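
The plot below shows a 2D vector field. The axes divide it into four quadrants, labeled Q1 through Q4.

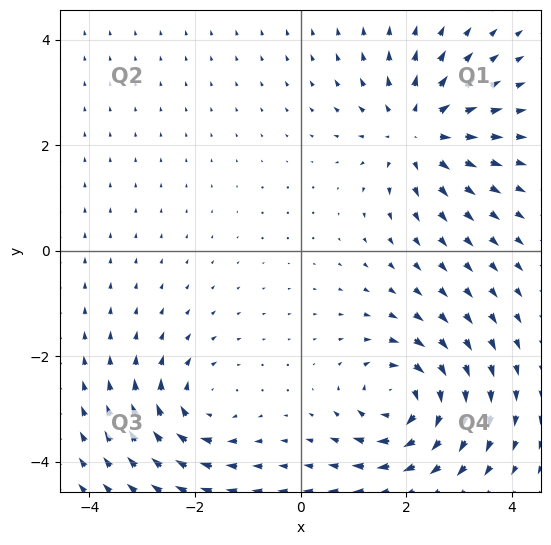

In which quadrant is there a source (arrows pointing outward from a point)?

Q1

The source sits at approximately (2.2, 2.3), which lies in quadrant Q1. The divergence there is about +5, positive as expected for a source.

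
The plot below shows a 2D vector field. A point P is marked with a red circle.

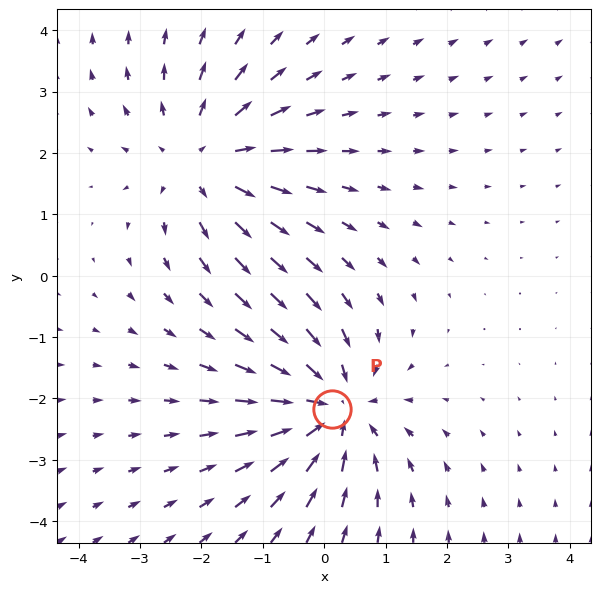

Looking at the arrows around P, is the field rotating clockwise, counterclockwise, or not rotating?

not rotating

Near P at (0.1, -2.2) the arrows show no circulation. The curl there is ≈0.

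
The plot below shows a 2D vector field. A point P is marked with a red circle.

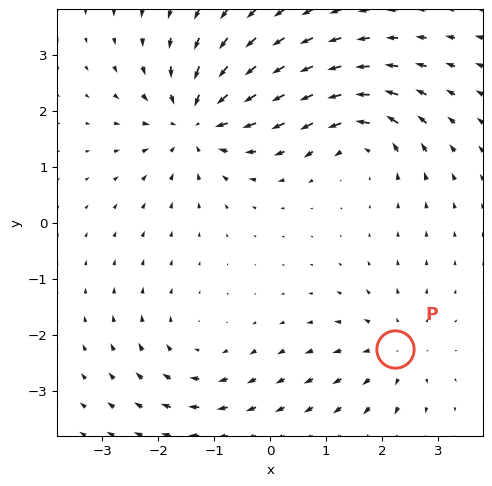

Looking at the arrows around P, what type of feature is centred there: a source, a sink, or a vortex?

At P (2.2, -2.3) the arrows spread outward. Divergence about +3, curl ≈0 — positive divergence with near-zero curl is a source.

source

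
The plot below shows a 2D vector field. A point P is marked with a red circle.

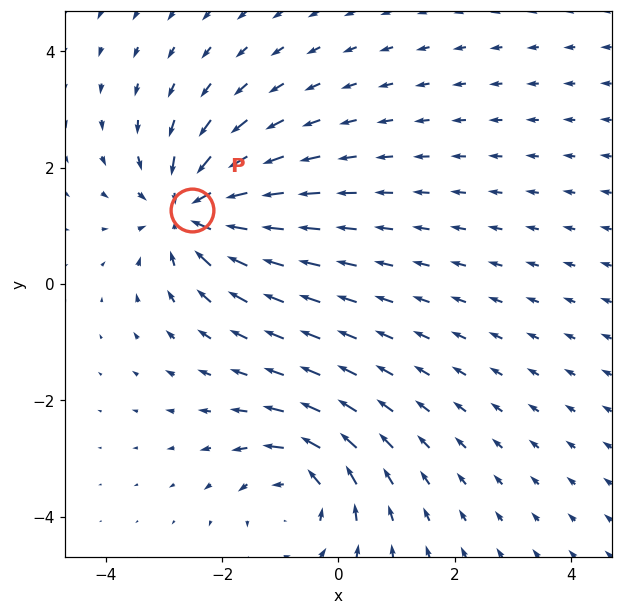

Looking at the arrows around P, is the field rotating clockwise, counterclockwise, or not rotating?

Near P at (-2.5, 1.3) the arrows show no circulation. The curl there is ≈0.

not rotating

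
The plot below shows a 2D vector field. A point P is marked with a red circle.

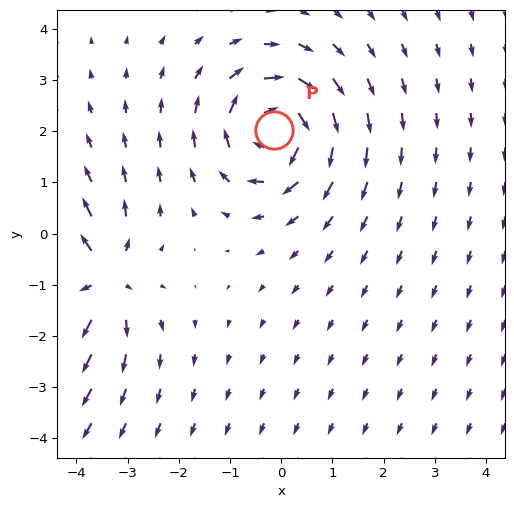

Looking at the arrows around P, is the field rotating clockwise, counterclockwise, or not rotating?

clockwise

Near P at (-0.1, 2.0) the arrows circulate clockwise. The curl (z-component) there is about -5; negative curl means clockwise rotation.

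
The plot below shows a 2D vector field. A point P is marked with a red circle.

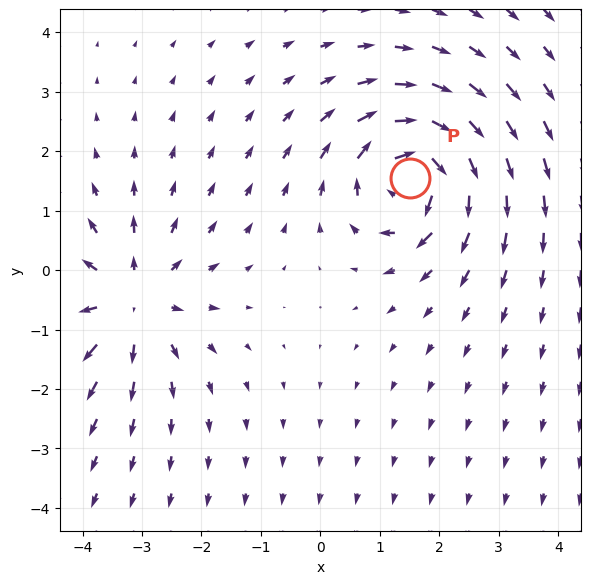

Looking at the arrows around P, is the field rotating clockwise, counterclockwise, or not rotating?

Near P at (1.5, 1.6) the arrows circulate clockwise. The curl (z-component) there is about -7; negative curl means clockwise rotation.

clockwise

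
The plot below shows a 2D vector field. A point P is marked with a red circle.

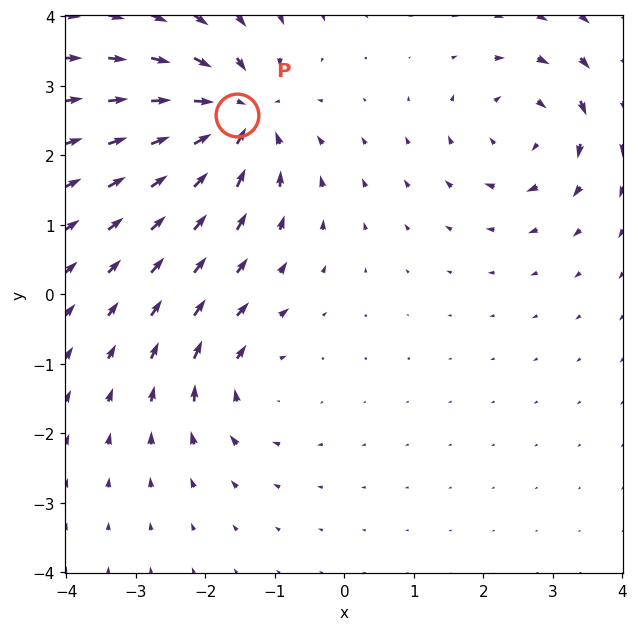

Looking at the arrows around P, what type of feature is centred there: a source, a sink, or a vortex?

At P (-1.5, 2.6) the arrows converge inward. Divergence about -5, curl ≈0 — negative divergence with near-zero curl is a sink.

sink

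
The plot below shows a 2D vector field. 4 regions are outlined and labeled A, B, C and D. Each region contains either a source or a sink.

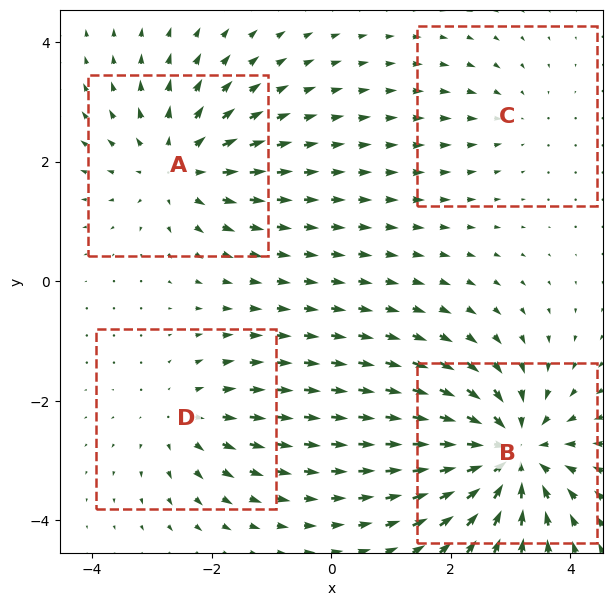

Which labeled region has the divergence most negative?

Divergence at each region's feature centre — A: about +5, B: about -7, C: about -2, D: about +3. Region B is most negative.

B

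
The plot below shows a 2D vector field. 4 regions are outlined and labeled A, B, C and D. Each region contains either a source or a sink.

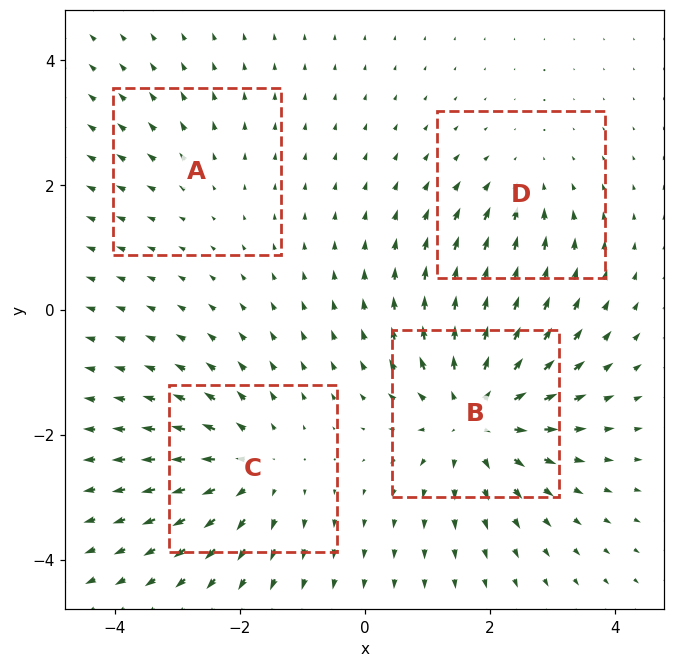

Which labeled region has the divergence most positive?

Divergence at each region's feature centre — A: about +2, B: about +6, C: about +4, D: about -3. Region B is most positive.

B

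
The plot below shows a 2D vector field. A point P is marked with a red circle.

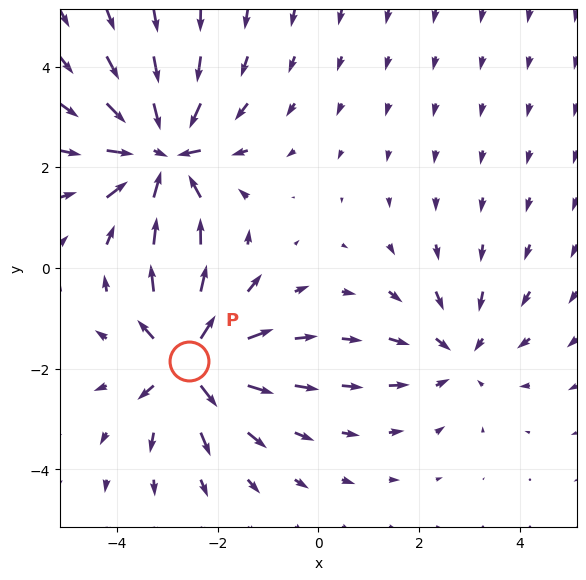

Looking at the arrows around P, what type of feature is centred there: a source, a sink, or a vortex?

source

At P (-2.6, -1.9) the arrows spread outward. Divergence about +5, curl ≈0 — positive divergence with near-zero curl is a source.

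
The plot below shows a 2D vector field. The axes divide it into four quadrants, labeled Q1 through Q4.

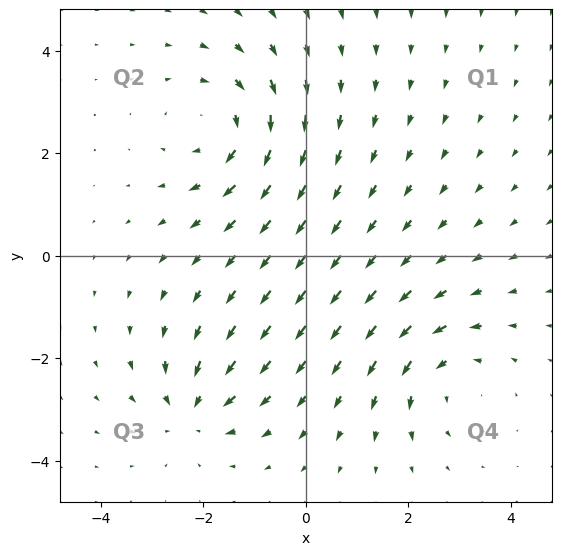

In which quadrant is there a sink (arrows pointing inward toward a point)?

Q3

The sink sits at approximately (-2.2, -3.0), which lies in quadrant Q3. The divergence there is about -4, negative as expected for a sink.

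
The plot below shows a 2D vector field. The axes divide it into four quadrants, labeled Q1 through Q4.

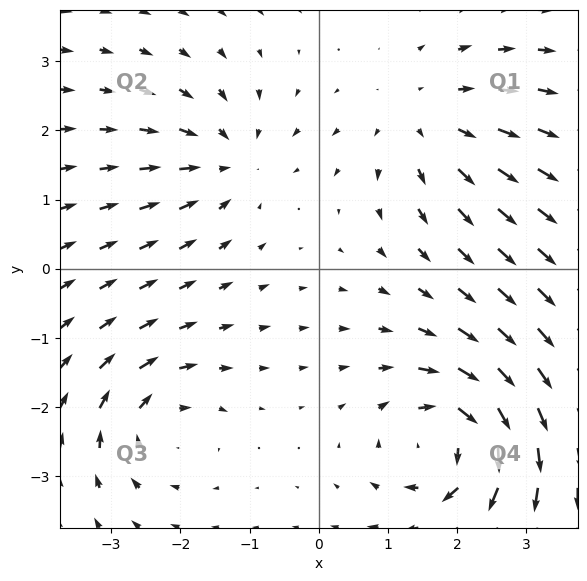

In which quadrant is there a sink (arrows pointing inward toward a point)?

The sink sits at approximately (-1.3, 1.6), which lies in quadrant Q2. The divergence there is about -4, negative as expected for a sink.

Q2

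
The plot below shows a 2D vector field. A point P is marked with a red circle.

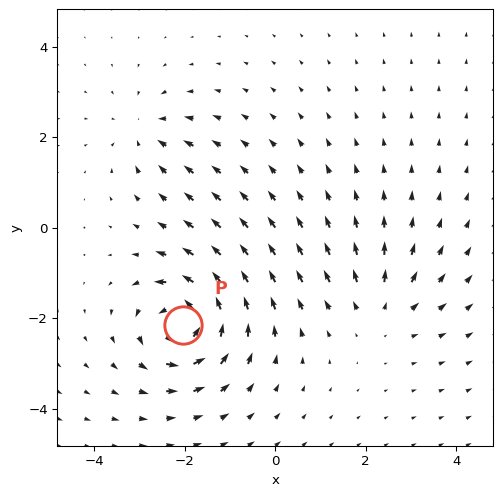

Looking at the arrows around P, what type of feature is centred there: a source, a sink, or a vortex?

At P (-2.0, -2.1) the arrows circulate counterclockwise. Divergence ≈0, curl about +6 — near-zero divergence with nonzero curl is a vortex.

vortex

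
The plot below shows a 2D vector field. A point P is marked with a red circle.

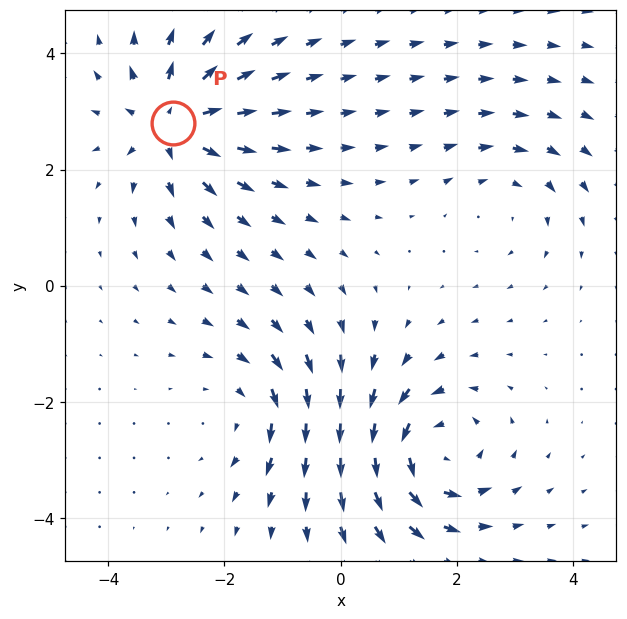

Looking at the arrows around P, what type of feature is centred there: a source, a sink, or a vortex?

At P (-2.9, 2.8) the arrows spread outward. Divergence about +5, curl ≈0 — positive divergence with near-zero curl is a source.

source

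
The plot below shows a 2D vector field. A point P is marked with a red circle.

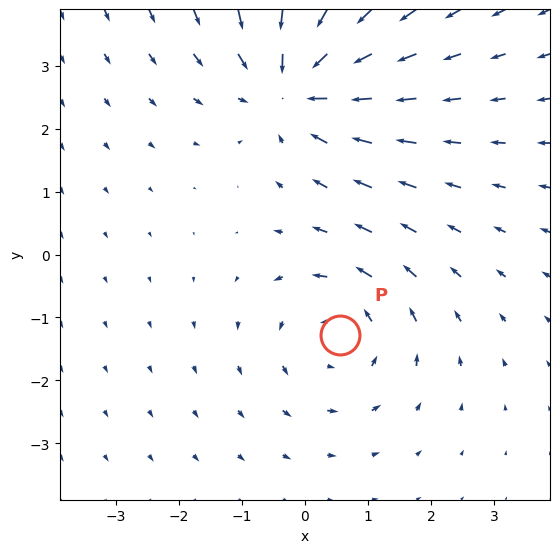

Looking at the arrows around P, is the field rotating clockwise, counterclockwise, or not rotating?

counterclockwise

Near P at (0.6, -1.3) the arrows circulate counterclockwise. The curl (z-component) there is about +3; positive curl means counterclockwise rotation.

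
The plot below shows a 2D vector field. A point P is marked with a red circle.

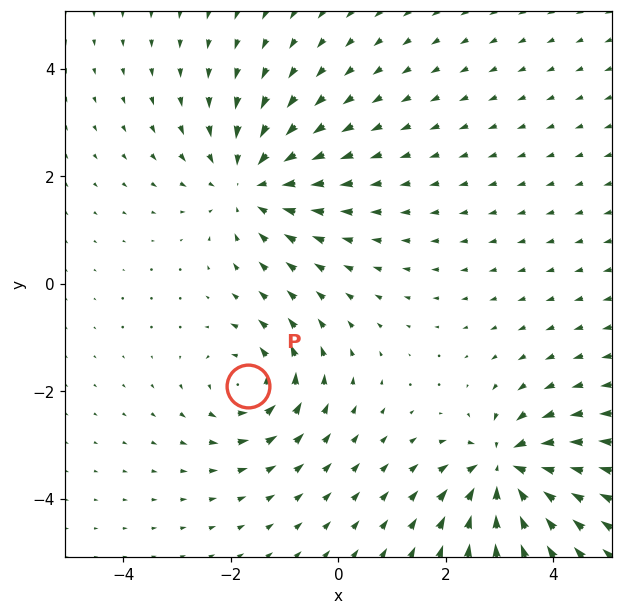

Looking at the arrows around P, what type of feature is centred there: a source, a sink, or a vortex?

vortex

At P (-1.7, -1.9) the arrows circulate counterclockwise. Divergence ≈0, curl about +4 — near-zero divergence with nonzero curl is a vortex.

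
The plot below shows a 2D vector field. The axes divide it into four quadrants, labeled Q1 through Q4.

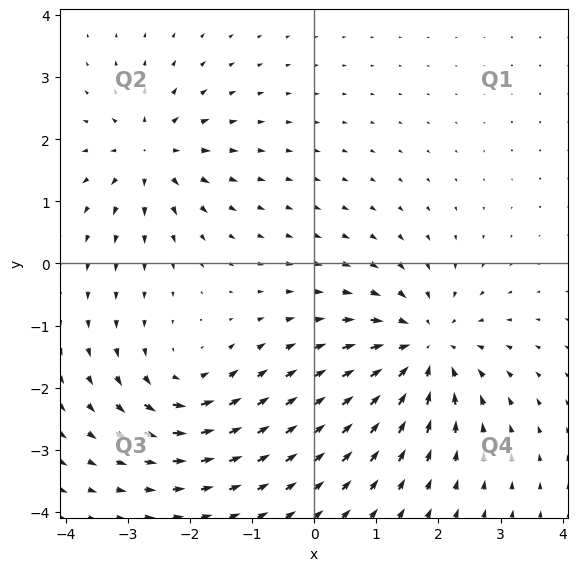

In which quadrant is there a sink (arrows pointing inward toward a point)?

Q4

The sink sits at approximately (1.8, -1.4), which lies in quadrant Q4. The divergence there is about -4, negative as expected for a sink.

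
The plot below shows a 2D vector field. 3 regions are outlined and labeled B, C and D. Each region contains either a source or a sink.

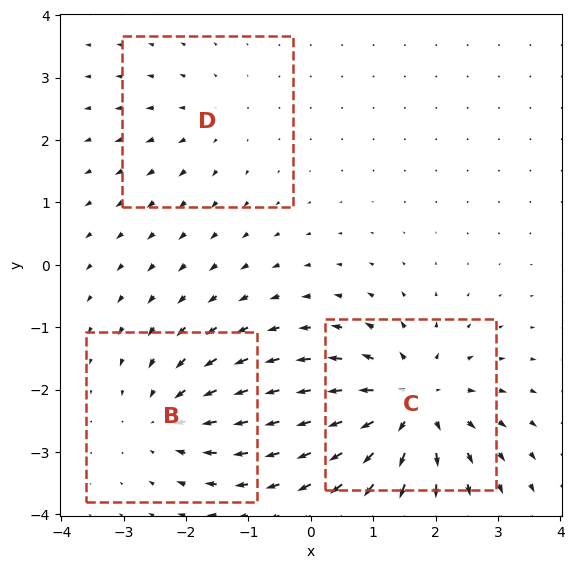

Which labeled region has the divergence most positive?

Divergence at each region's feature centre — B: about -3, C: about +5, D: about +2. Region C is most positive.

C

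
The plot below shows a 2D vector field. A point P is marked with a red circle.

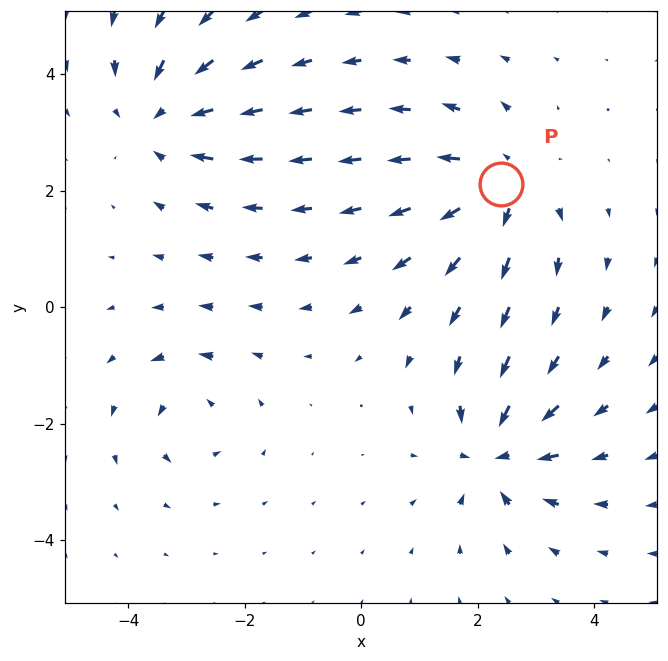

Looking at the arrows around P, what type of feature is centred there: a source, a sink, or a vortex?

At P (2.4, 2.1) the arrows spread outward. Divergence about +5, curl ≈0 — positive divergence with near-zero curl is a source.

source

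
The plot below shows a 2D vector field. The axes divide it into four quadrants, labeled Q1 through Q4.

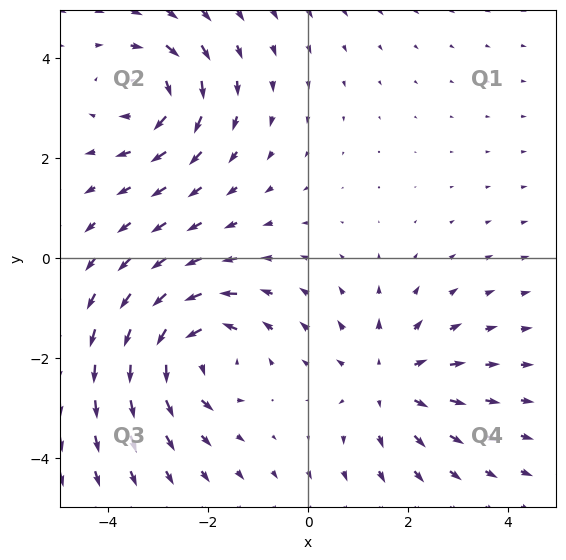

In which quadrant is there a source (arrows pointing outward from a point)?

Q4

The source sits at approximately (1.6, -2.5), which lies in quadrant Q4. The divergence there is about +3, positive as expected for a source.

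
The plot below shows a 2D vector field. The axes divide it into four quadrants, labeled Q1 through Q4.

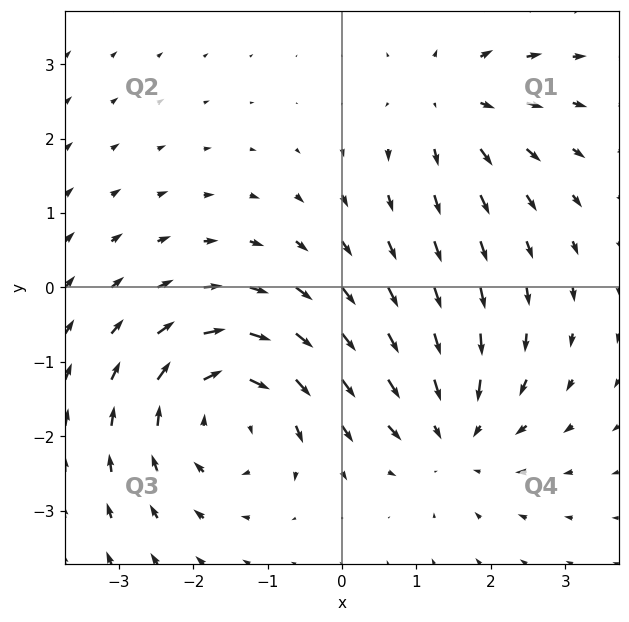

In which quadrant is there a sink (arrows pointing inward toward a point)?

The sink sits at approximately (1.5, -2.0), which lies in quadrant Q4. The divergence there is about -3, negative as expected for a sink.

Q4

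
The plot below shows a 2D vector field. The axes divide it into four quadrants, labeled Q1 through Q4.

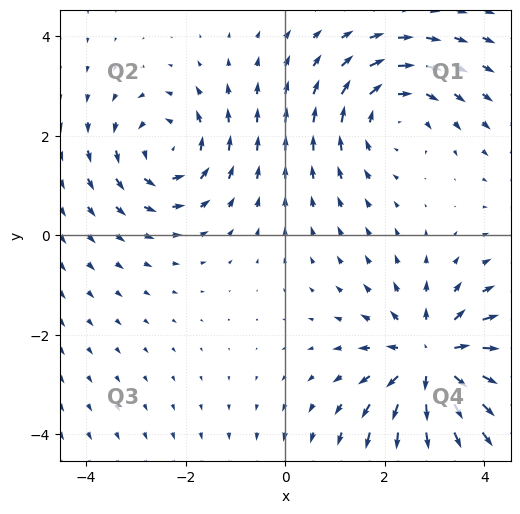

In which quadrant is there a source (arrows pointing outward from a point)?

The source sits at approximately (3.0, -2.6), which lies in quadrant Q4. The divergence there is about +4, positive as expected for a source.

Q4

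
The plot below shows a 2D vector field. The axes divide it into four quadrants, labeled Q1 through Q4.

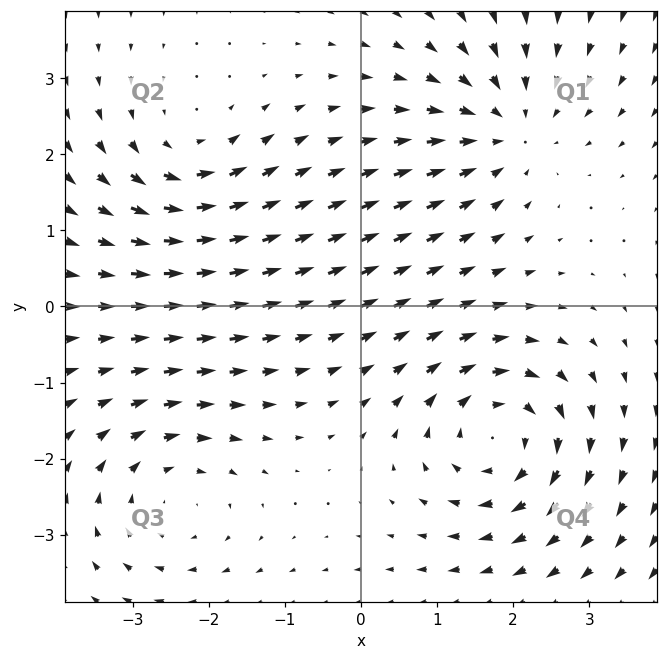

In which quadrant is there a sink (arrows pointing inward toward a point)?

Q1

The sink sits at approximately (1.9, 2.3), which lies in quadrant Q1. The divergence there is about -3, negative as expected for a sink.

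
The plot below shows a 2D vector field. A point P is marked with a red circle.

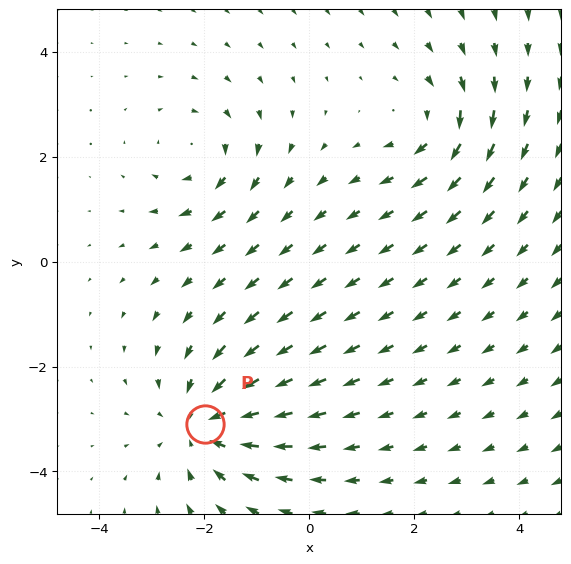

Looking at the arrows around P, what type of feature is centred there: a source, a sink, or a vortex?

At P (-2.0, -3.1) the arrows converge inward. Divergence about -4, curl ≈0 — negative divergence with near-zero curl is a sink.

sink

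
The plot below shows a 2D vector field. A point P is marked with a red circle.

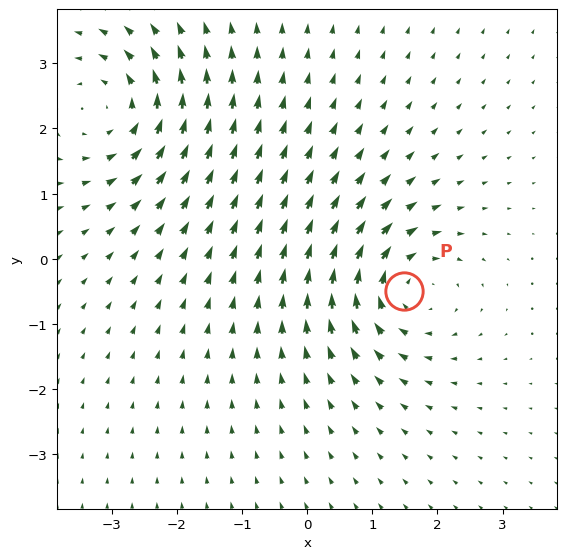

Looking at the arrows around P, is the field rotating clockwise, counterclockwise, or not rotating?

Near P at (1.5, -0.5) the arrows circulate clockwise. The curl (z-component) there is about -4; negative curl means clockwise rotation.

clockwise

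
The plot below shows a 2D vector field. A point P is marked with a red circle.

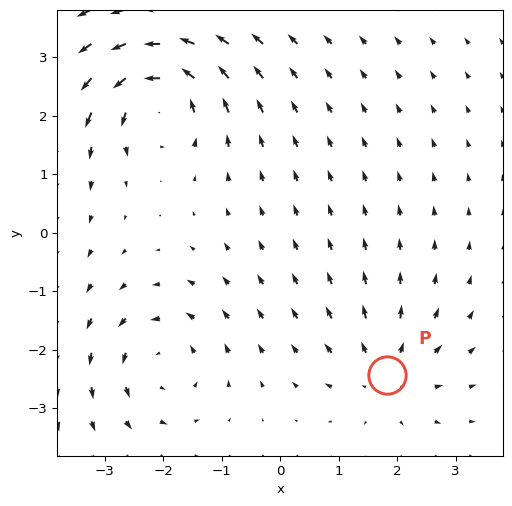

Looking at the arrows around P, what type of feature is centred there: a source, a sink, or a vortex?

source

At P (1.8, -2.4) the arrows spread outward. Divergence about +3, curl ≈0 — positive divergence with near-zero curl is a source.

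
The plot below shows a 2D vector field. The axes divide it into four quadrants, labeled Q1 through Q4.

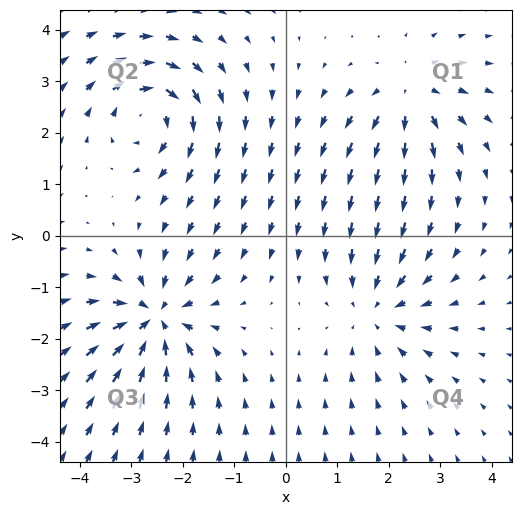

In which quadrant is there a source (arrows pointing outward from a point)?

Q1

The source sits at approximately (2.4, 2.7), which lies in quadrant Q1. The divergence there is about +5, positive as expected for a source.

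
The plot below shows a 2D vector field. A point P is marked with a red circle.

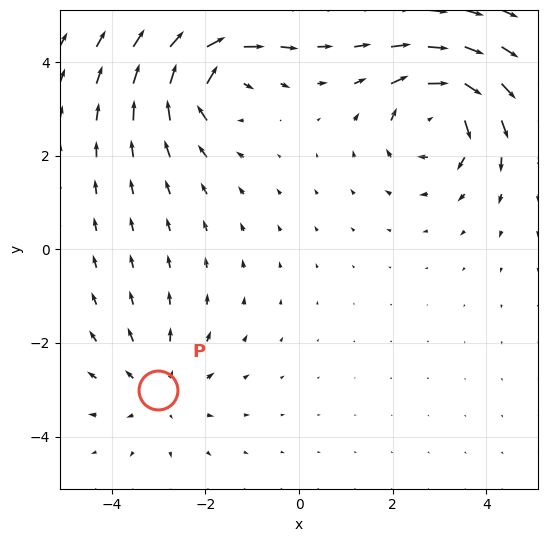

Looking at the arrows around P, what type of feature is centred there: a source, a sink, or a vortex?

source

At P (-3.0, -3.0) the arrows spread outward. Divergence about +3, curl ≈0 — positive divergence with near-zero curl is a source.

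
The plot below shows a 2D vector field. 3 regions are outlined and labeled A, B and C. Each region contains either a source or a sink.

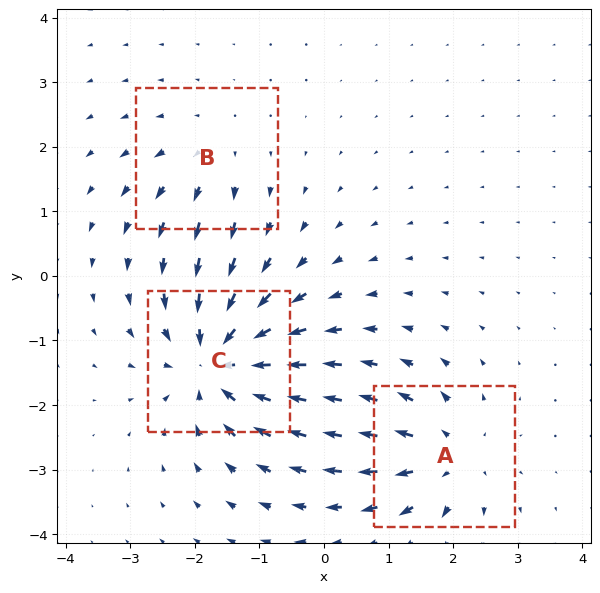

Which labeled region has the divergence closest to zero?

Divergence at each region's feature centre — A: about +4, B: about +2, C: about -6. Region B is closest to zero.

B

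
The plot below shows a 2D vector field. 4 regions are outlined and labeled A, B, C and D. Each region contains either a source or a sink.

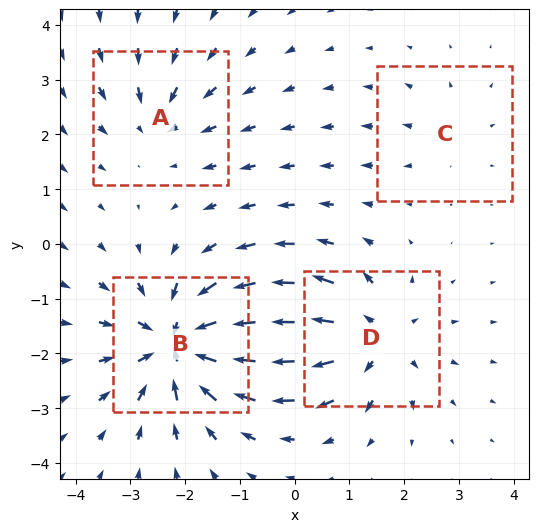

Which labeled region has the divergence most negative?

Divergence at each region's feature centre — A: about -3, B: about -8, C: about +2, D: about +5. Region B is most negative.

B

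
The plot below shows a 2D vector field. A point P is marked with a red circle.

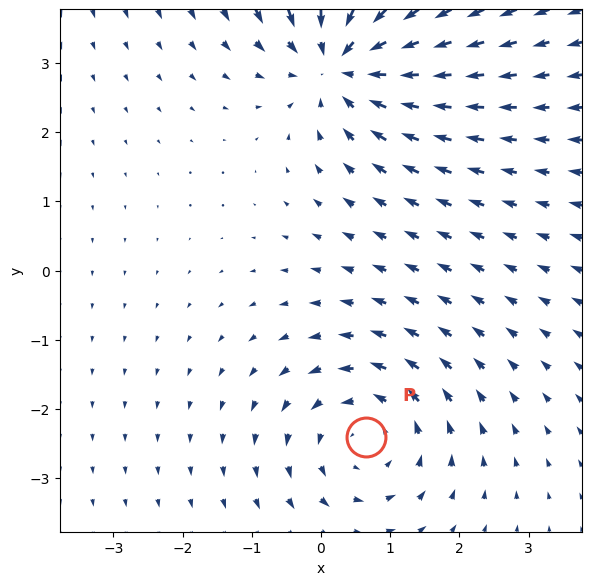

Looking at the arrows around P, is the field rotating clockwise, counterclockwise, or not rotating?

counterclockwise

Near P at (0.6, -2.4) the arrows circulate counterclockwise. The curl (z-component) there is about +2; positive curl means counterclockwise rotation.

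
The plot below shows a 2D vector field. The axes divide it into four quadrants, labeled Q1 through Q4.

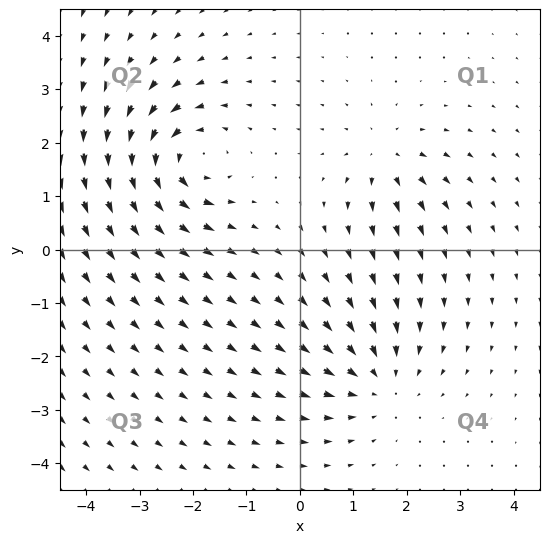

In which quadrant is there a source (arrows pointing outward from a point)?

The source sits at approximately (1.6, 1.7), which lies in quadrant Q1. The divergence there is about +4, positive as expected for a source.

Q1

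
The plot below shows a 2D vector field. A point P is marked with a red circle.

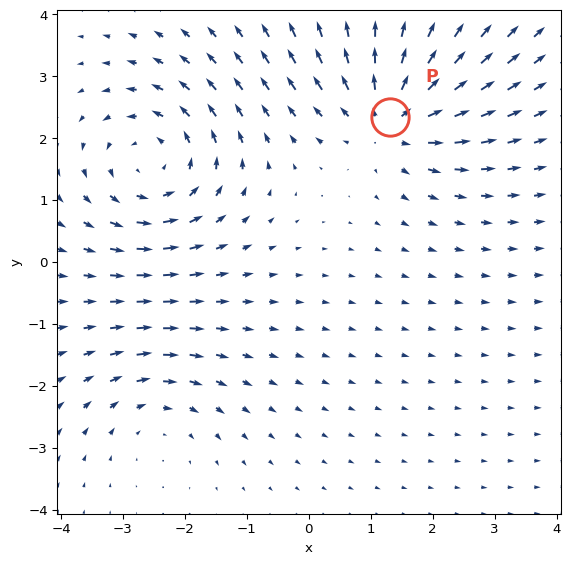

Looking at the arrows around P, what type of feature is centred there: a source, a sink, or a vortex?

source

At P (1.3, 2.3) the arrows spread outward. Divergence about +5, curl ≈0 — positive divergence with near-zero curl is a source.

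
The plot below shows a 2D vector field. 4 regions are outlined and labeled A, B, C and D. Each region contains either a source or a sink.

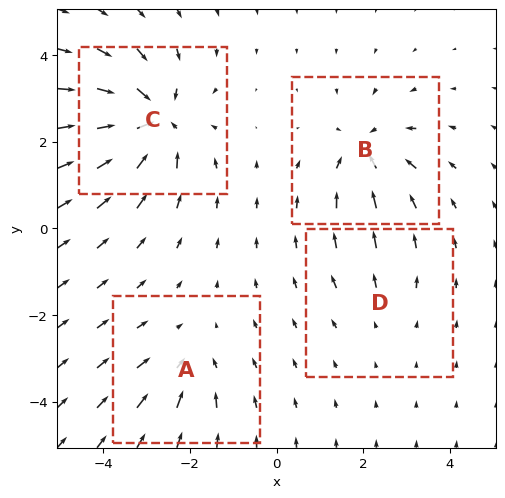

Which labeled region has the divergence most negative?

Divergence at each region's feature centre — A: about -4, B: about -5, C: about -8, D: about +2. Region C is most negative.

C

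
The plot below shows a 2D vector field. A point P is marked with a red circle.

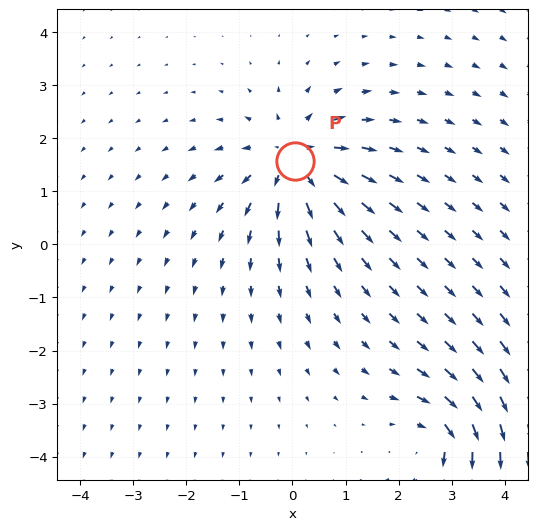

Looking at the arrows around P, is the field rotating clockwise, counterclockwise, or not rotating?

Near P at (0.0, 1.6) the arrows show no circulation. The curl there is ≈0.

not rotating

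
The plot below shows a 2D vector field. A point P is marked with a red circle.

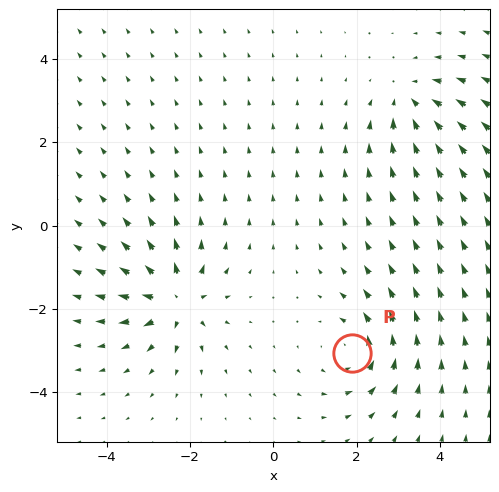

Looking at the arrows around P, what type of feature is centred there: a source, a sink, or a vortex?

At P (1.9, -3.1) the arrows circulate counterclockwise. Divergence ≈0, curl about +3 — near-zero divergence with nonzero curl is a vortex.

vortex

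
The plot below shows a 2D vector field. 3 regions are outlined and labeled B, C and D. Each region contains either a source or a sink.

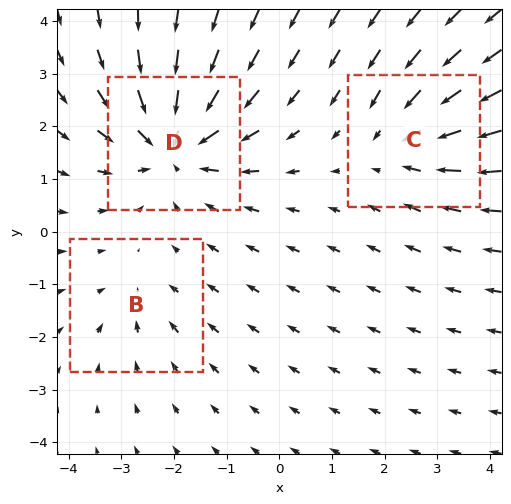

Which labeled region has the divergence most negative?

D

Divergence at each region's feature centre — B: about -2, C: about -3, D: about -5. Region D is most negative.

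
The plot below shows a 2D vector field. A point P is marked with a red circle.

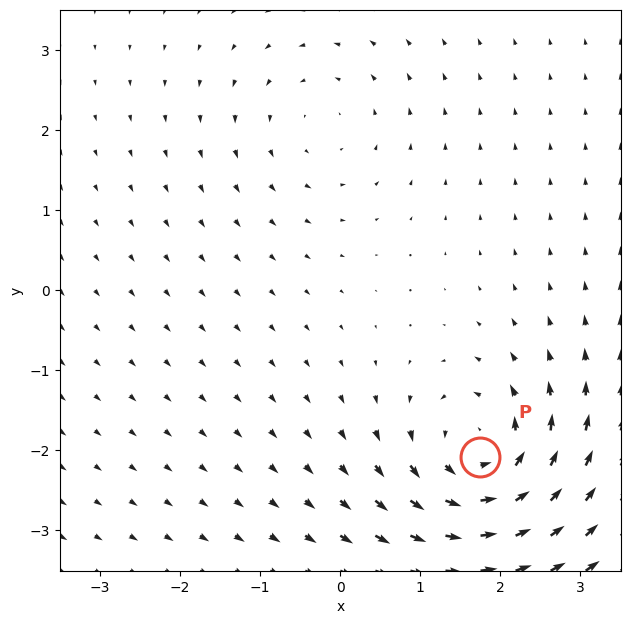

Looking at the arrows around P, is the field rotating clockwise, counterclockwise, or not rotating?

Near P at (1.7, -2.1) the arrows circulate counterclockwise. The curl (z-component) there is about +6; positive curl means counterclockwise rotation.

counterclockwise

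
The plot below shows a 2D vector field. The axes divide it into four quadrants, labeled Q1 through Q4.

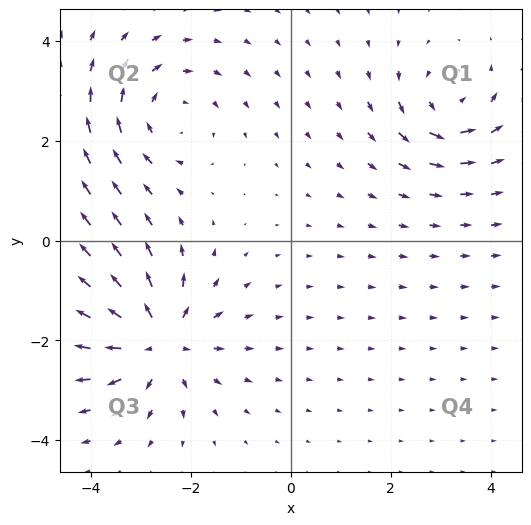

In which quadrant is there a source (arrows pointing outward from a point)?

The source sits at approximately (-2.6, -2.0), which lies in quadrant Q3. The divergence there is about +5, positive as expected for a source.

Q3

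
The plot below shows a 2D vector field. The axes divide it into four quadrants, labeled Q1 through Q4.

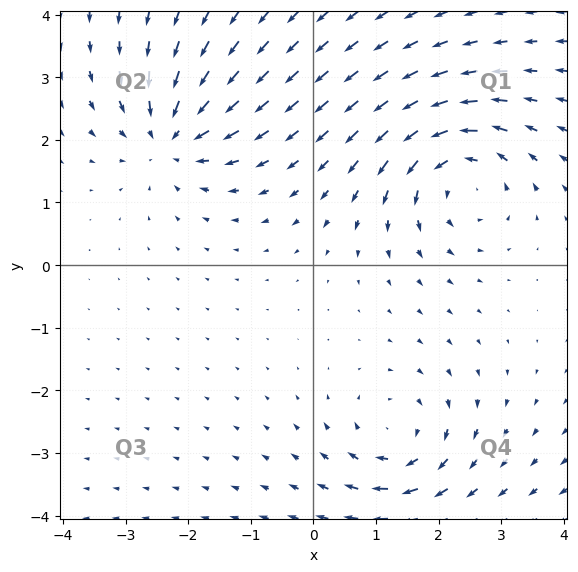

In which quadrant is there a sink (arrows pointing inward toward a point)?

The sink sits at approximately (-2.3, 2.1), which lies in quadrant Q2. The divergence there is about -5, negative as expected for a sink.

Q2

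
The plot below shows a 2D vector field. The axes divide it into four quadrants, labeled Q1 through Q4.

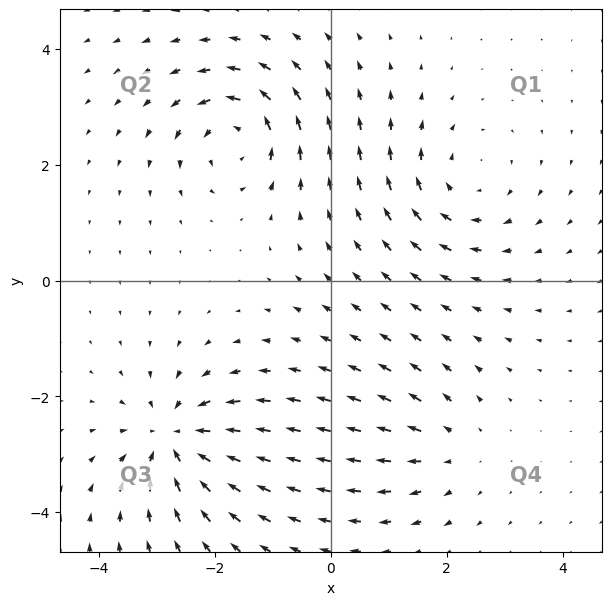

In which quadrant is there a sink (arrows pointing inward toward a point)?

Q3

The sink sits at approximately (-2.7, -2.7), which lies in quadrant Q3. The divergence there is about -6, negative as expected for a sink.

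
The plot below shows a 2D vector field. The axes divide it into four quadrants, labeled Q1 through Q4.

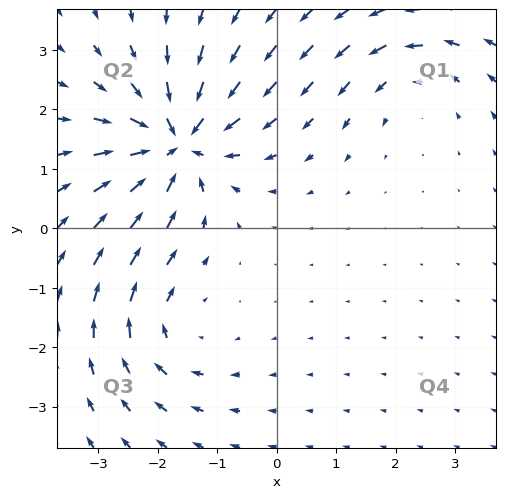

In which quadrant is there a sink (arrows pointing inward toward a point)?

The sink sits at approximately (-1.7, 1.4), which lies in quadrant Q2. The divergence there is about -6, negative as expected for a sink.

Q2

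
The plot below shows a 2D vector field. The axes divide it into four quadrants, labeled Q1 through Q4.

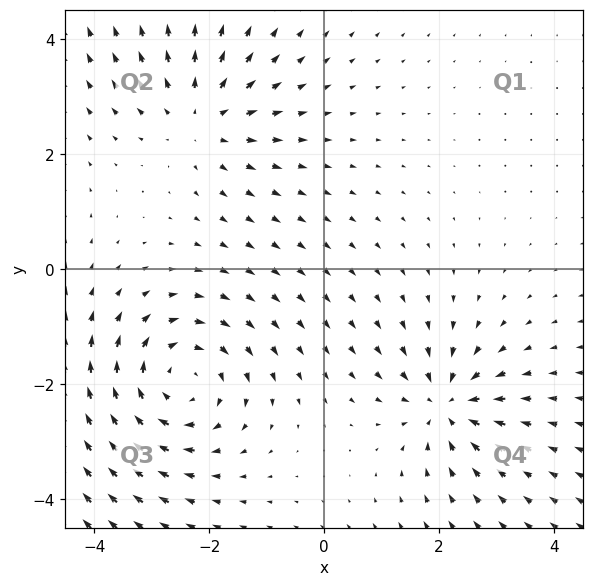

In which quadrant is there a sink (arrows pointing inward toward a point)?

The sink sits at approximately (2.1, -2.4), which lies in quadrant Q4. The divergence there is about -4, negative as expected for a sink.

Q4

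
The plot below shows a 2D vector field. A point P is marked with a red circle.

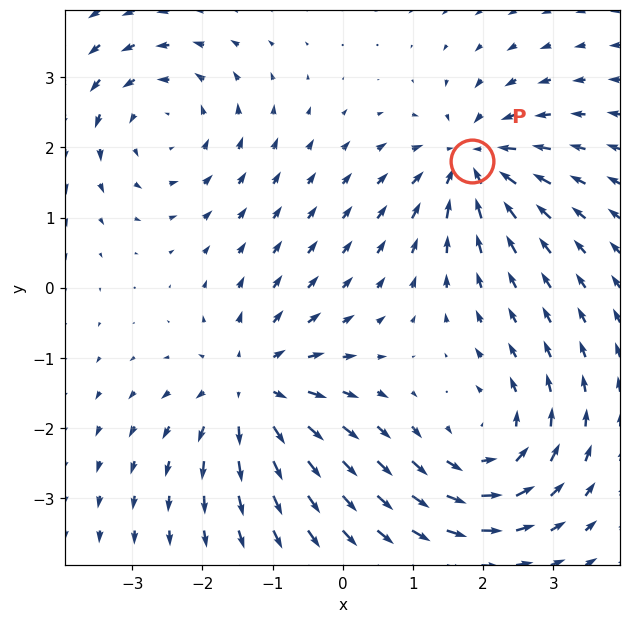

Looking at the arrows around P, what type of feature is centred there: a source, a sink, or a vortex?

sink

At P (1.8, 1.8) the arrows converge inward. Divergence about -5, curl ≈0 — negative divergence with near-zero curl is a sink.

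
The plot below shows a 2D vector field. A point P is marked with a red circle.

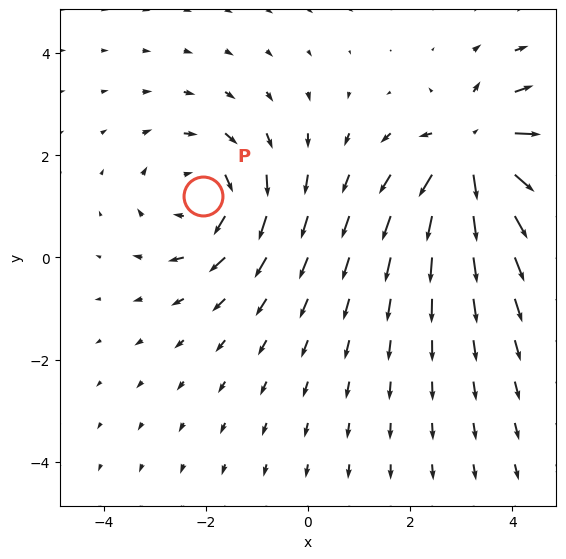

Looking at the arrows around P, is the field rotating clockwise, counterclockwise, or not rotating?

Near P at (-2.1, 1.2) the arrows circulate clockwise. The curl (z-component) there is about -3; negative curl means clockwise rotation.

clockwise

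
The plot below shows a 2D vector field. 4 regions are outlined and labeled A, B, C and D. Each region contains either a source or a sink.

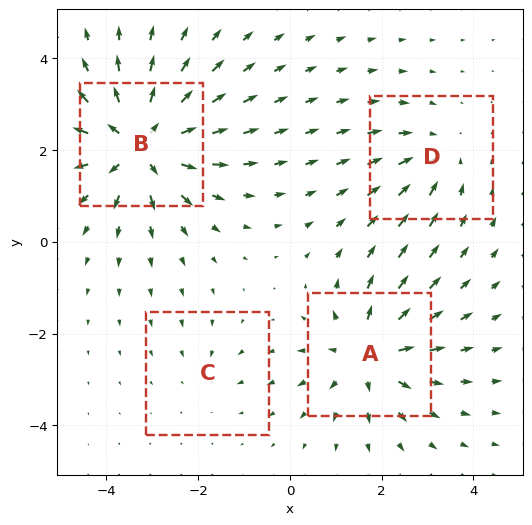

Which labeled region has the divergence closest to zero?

Divergence at each region's feature centre — A: about +5, B: about +7, C: about -2, D: about -3. Region C is closest to zero.

C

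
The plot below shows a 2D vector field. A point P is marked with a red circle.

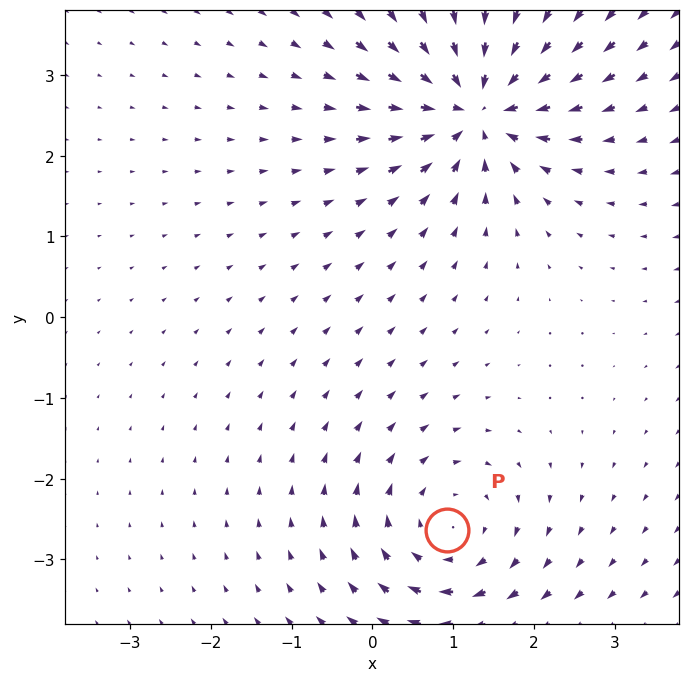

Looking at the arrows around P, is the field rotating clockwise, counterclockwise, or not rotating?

clockwise

Near P at (0.9, -2.6) the arrows circulate clockwise. The curl (z-component) there is about -4; negative curl means clockwise rotation.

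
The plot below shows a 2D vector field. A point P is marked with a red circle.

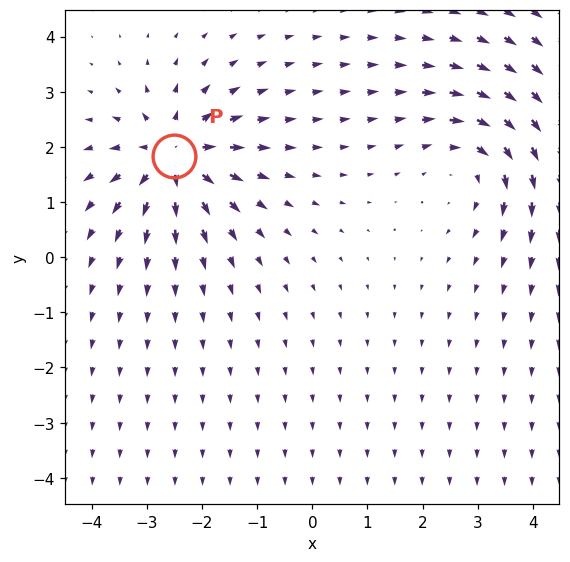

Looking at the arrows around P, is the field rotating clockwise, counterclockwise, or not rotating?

Near P at (-2.5, 1.8) the arrows show no circulation. The curl there is ≈0.

not rotating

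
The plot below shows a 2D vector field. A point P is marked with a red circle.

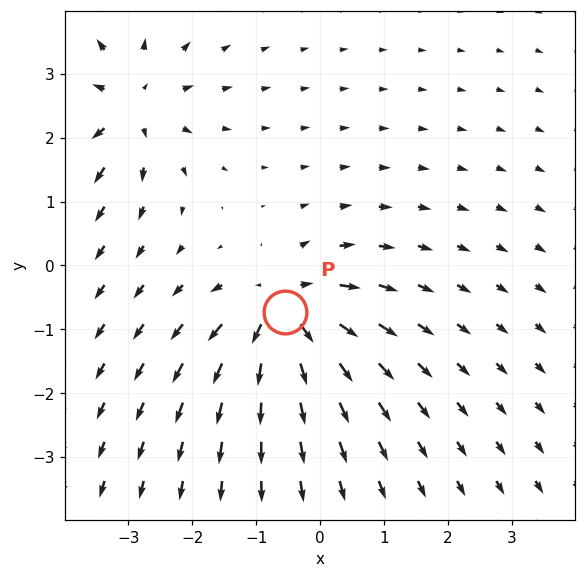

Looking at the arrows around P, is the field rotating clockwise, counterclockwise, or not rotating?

not rotating

Near P at (-0.6, -0.7) the arrows show no circulation. The curl there is ≈0.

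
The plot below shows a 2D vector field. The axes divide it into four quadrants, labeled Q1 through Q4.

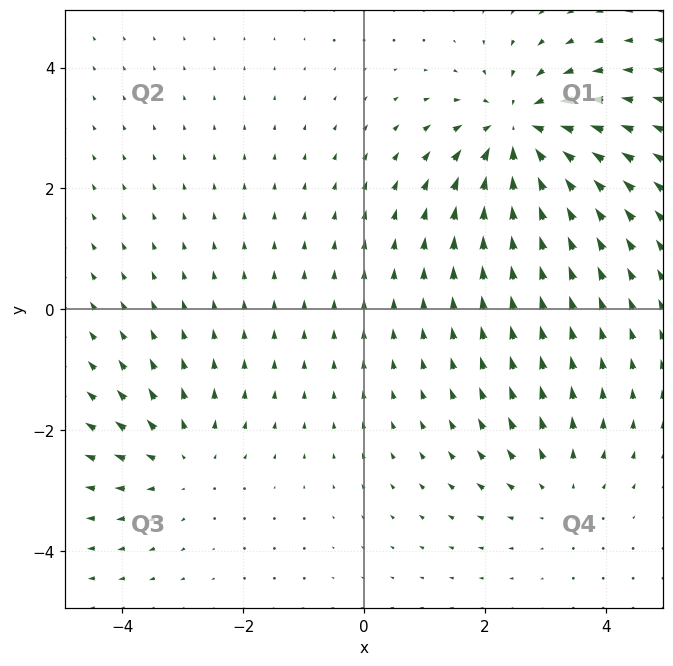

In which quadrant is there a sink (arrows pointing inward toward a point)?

Q1

The sink sits at approximately (2.6, 2.9), which lies in quadrant Q1. The divergence there is about -5, negative as expected for a sink.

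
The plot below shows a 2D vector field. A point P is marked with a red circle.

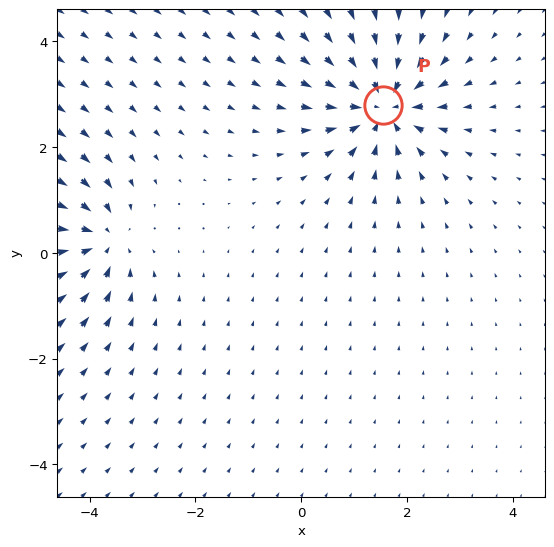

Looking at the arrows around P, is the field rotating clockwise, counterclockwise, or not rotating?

Near P at (1.5, 2.8) the arrows show no circulation. The curl there is ≈0.

not rotating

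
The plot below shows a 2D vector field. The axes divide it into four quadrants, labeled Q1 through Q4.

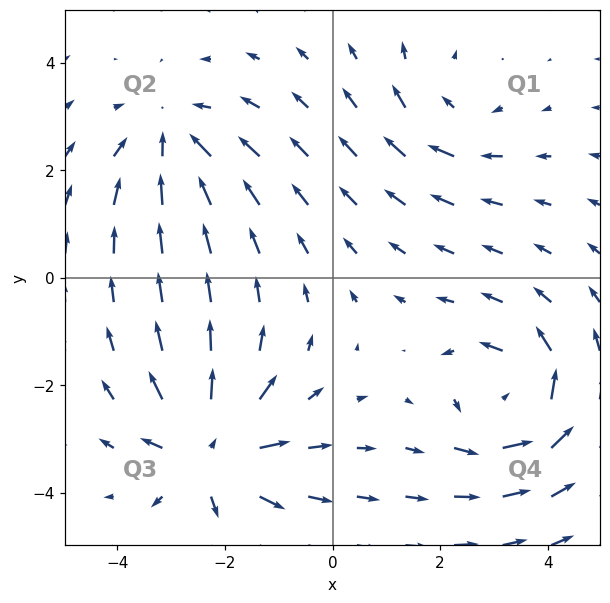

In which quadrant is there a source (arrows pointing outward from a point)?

The source sits at approximately (-2.3, -3.2), which lies in quadrant Q3. The divergence there is about +5, positive as expected for a source.

Q3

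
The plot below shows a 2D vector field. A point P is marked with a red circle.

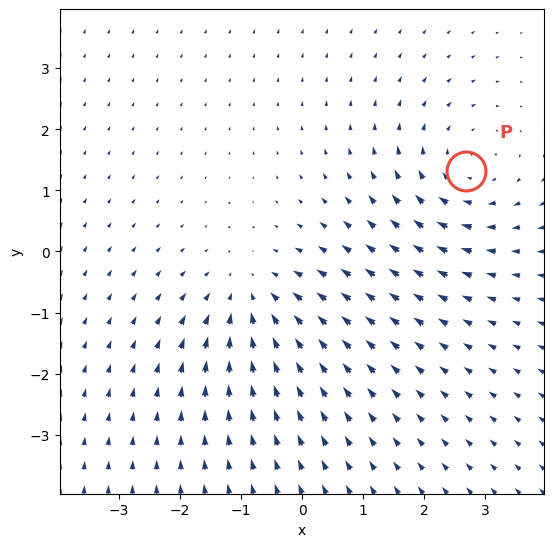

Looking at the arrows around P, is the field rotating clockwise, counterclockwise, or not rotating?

clockwise

Near P at (2.7, 1.3) the arrows circulate clockwise. The curl (z-component) there is about -3; negative curl means clockwise rotation.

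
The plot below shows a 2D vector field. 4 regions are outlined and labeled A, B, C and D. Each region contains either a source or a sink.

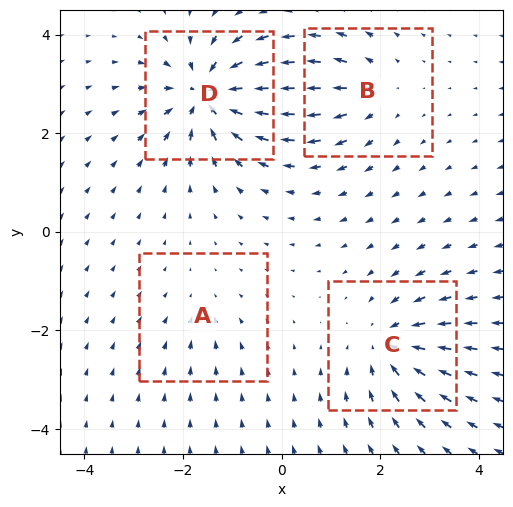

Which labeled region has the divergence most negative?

Divergence at each region's feature centre — A: about -2, B: about +4, C: about -5, D: about -8. Region D is most negative.

D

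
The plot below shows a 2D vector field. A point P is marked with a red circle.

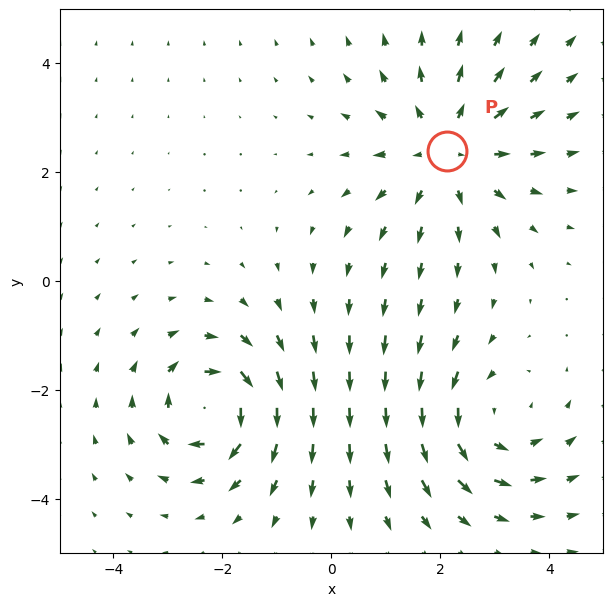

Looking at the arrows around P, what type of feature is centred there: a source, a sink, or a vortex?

source

At P (2.1, 2.4) the arrows spread outward. Divergence about +3, curl ≈0 — positive divergence with near-zero curl is a source.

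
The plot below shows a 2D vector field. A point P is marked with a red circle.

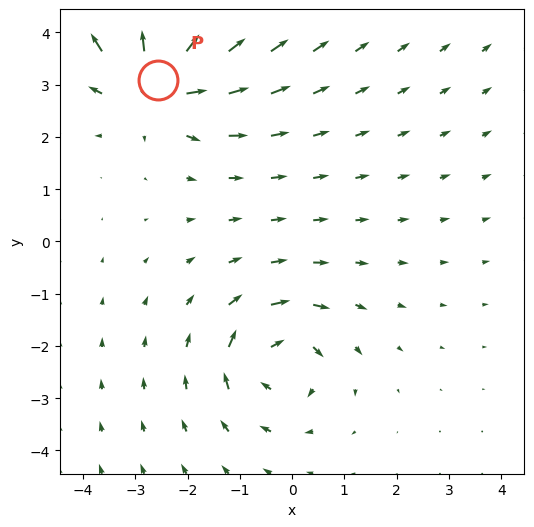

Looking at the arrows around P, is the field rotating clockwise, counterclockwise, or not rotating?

not rotating

Near P at (-2.6, 3.1) the arrows show no circulation. The curl there is ≈0.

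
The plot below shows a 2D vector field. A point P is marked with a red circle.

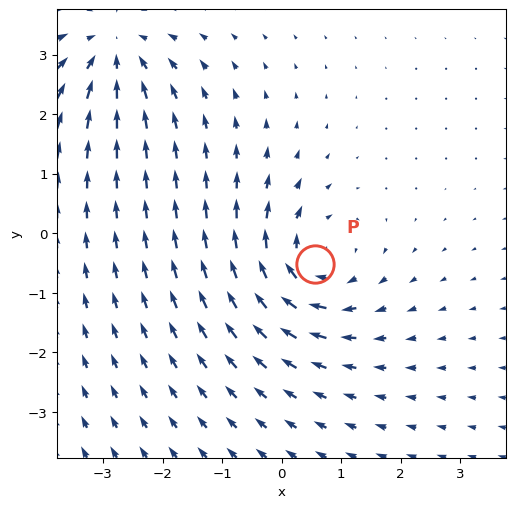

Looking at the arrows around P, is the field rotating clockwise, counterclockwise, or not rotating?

clockwise

Near P at (0.6, -0.5) the arrows circulate clockwise. The curl (z-component) there is about -5; negative curl means clockwise rotation.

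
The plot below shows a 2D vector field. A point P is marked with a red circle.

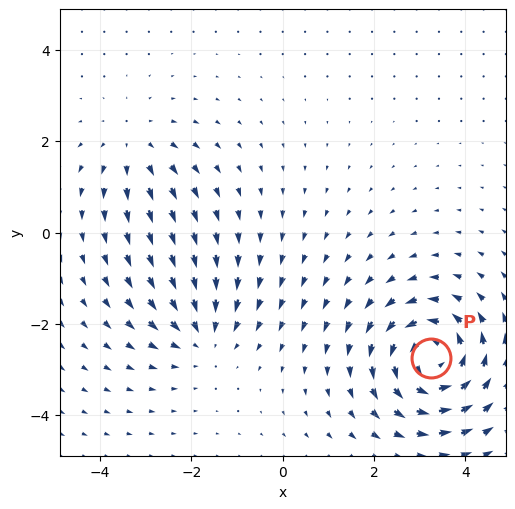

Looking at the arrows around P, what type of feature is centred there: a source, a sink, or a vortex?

At P (3.3, -2.8) the arrows circulate counterclockwise. Divergence ≈0, curl about +5 — near-zero divergence with nonzero curl is a vortex.

vortex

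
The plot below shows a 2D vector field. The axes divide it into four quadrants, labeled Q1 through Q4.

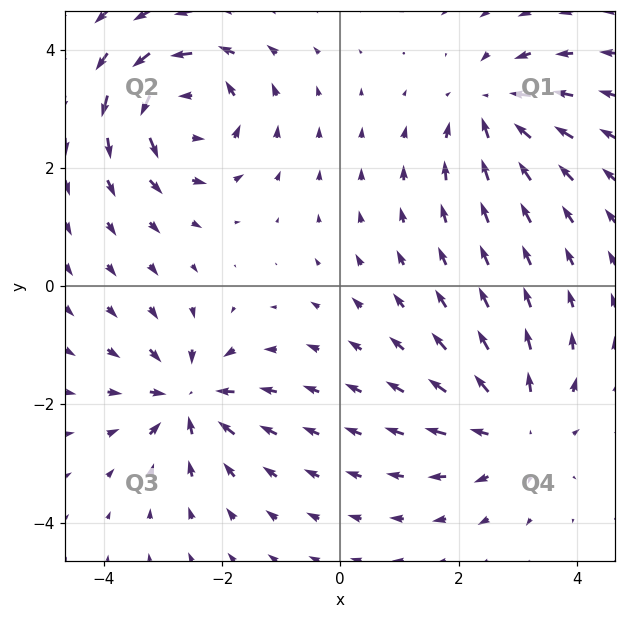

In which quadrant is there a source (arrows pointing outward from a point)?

Q4

The source sits at approximately (3.0, -2.4), which lies in quadrant Q4. The divergence there is about +4, positive as expected for a source.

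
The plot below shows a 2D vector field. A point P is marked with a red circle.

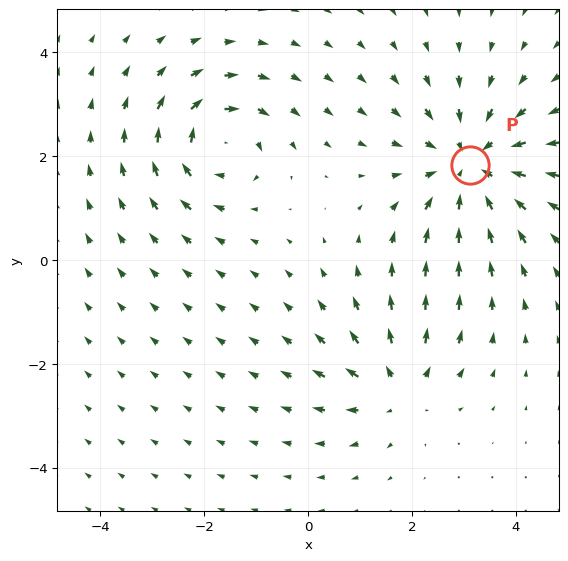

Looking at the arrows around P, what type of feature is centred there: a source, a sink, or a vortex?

At P (3.1, 1.8) the arrows converge inward. Divergence about -3, curl ≈0 — negative divergence with near-zero curl is a sink.

sink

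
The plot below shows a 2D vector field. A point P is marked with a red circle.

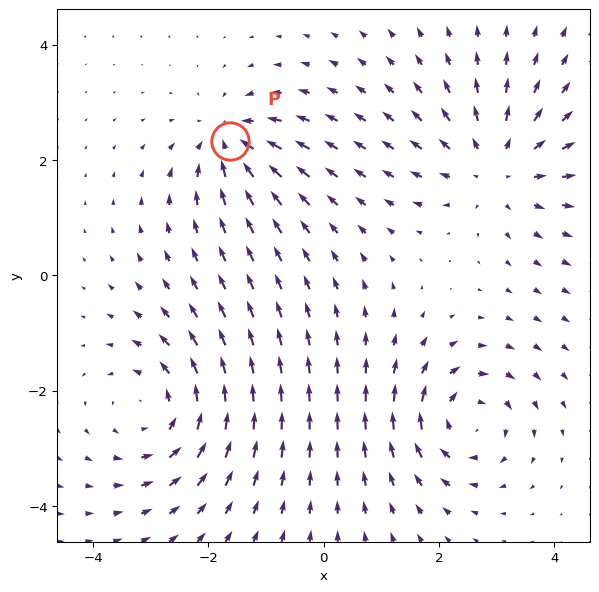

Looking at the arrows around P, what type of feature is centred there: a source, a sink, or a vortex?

At P (-1.6, 2.3) the arrows converge inward. Divergence about -5, curl ≈0 — negative divergence with near-zero curl is a sink.

sink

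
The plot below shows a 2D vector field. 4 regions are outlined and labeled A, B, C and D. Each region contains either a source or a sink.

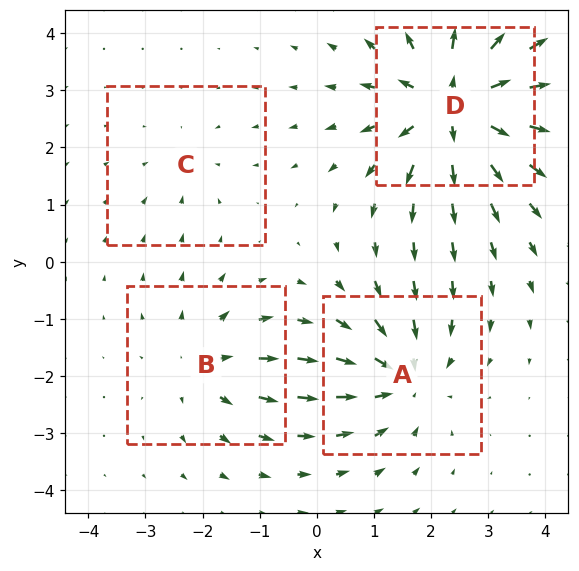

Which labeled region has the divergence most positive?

Divergence at each region's feature centre — A: about -5, B: about +4, C: about -2, D: about +7. Region D is most positive.

D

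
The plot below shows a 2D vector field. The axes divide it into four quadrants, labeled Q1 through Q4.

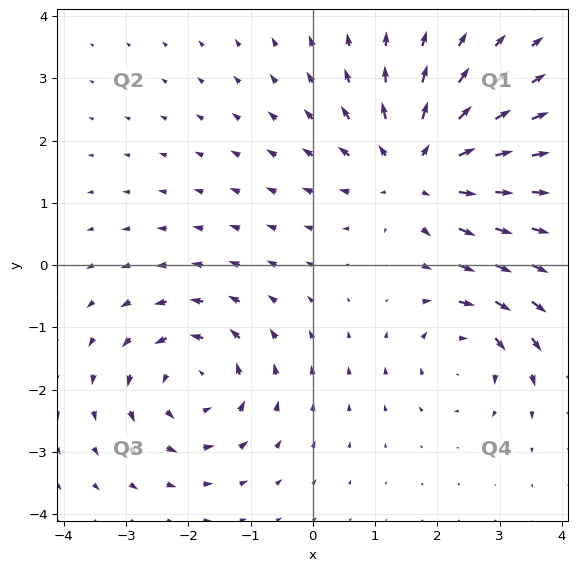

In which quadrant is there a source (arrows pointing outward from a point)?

Q1

The source sits at approximately (1.7, 1.5), which lies in quadrant Q1. The divergence there is about +4, positive as expected for a source.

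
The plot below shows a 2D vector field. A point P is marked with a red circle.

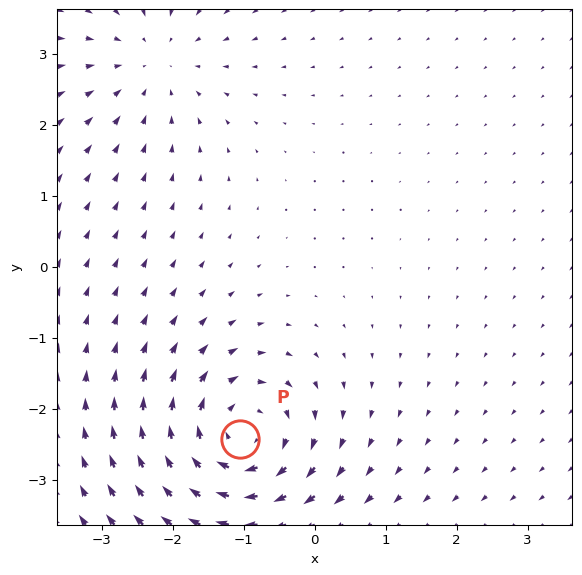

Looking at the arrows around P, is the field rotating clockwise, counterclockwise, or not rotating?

clockwise

Near P at (-1.1, -2.4) the arrows circulate clockwise. The curl (z-component) there is about -5; negative curl means clockwise rotation.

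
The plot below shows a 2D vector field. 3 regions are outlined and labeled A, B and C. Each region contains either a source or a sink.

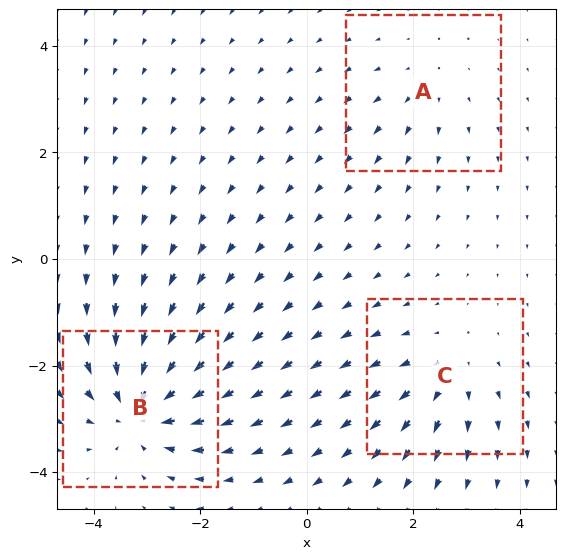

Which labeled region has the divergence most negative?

Divergence at each region's feature centre — A: about +2, B: about -5, C: about +3. Region B is most negative.

B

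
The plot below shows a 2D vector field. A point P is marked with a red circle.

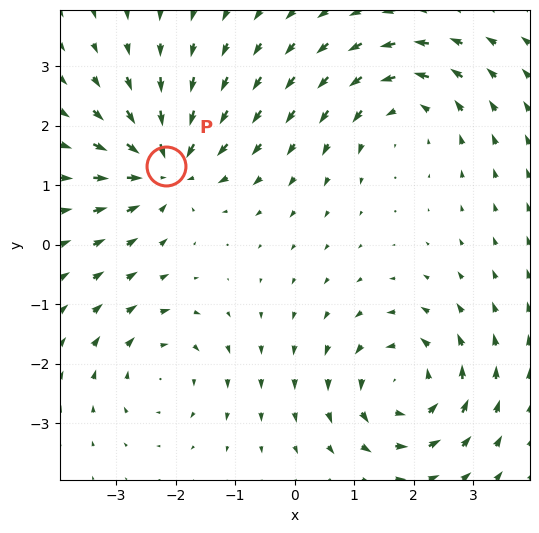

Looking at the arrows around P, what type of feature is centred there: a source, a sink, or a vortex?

At P (-2.2, 1.3) the arrows converge inward. Divergence about -6, curl ≈0 — negative divergence with near-zero curl is a sink.

sink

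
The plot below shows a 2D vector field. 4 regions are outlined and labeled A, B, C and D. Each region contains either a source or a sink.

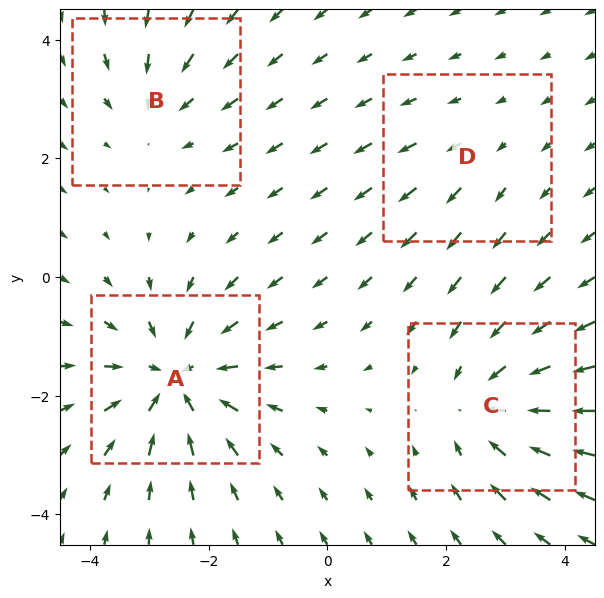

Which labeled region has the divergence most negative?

A

Divergence at each region's feature centre — A: about -6, B: about -3, C: about -5, D: about +2. Region A is most negative.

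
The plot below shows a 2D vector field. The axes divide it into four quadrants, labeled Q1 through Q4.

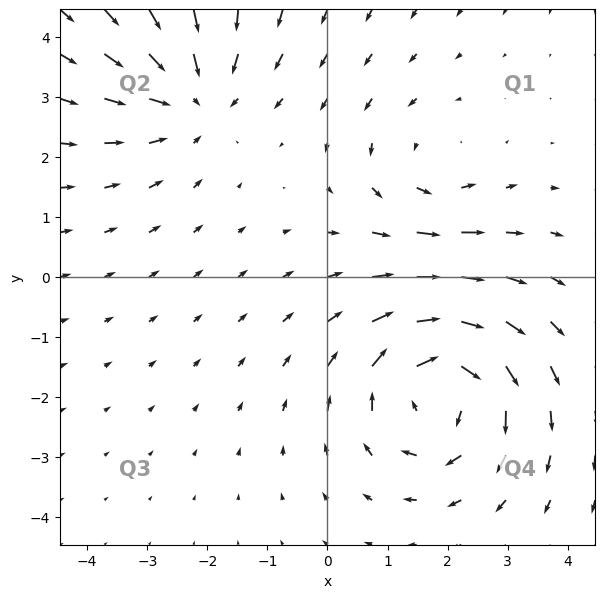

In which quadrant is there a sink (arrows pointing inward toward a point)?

The sink sits at approximately (-2.2, 3.0), which lies in quadrant Q2. The divergence there is about -3, negative as expected for a sink.

Q2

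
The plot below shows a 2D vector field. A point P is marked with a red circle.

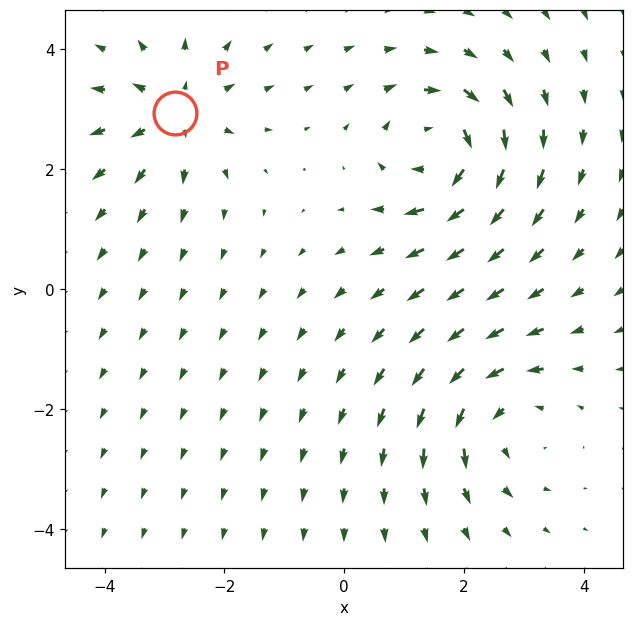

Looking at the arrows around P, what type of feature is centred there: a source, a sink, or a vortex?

At P (-2.8, 2.9) the arrows spread outward. Divergence about +4, curl ≈0 — positive divergence with near-zero curl is a source.

source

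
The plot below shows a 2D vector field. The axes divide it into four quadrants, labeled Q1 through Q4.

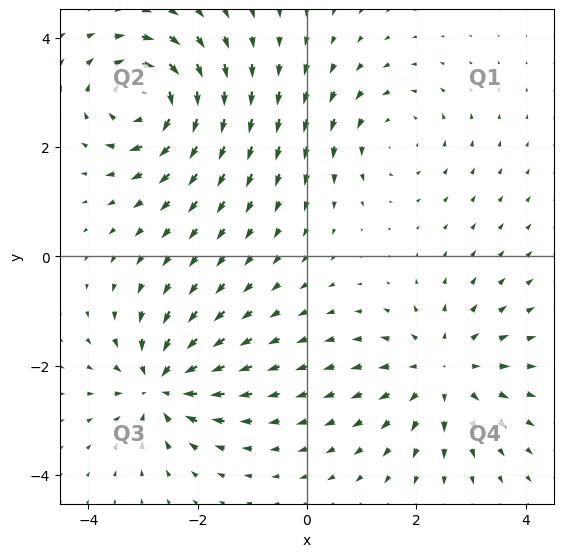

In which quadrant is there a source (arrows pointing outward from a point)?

Q4

The source sits at approximately (2.5, -2.1), which lies in quadrant Q4. The divergence there is about +4, positive as expected for a source.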